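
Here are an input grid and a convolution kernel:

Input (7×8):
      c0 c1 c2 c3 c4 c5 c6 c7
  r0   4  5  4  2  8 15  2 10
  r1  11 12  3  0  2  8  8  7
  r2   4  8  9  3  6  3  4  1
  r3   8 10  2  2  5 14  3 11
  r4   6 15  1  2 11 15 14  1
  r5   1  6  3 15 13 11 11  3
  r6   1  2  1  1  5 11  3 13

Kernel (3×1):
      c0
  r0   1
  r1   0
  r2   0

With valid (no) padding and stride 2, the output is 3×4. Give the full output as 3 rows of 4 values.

4 4 8 2
4 9 6 4
6 1 11 14

Output[0,0]: The receptive field on the input at this output position is [4 / 11 / 4]. Elementwise product with the kernel and sum: 4·1.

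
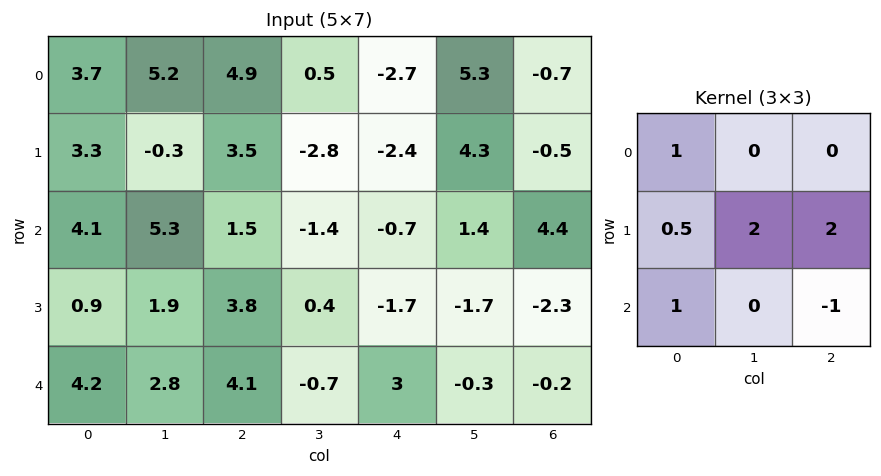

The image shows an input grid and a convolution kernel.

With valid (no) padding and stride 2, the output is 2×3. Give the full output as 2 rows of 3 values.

14.35 -1.55 -1.4
16.05 1.9 -6.35

Output[0,0]: The receptive field on the input at this output position is [3.7 5.2 4.9 / 3.3 -0.3 3.5 / 4.1 5.3 1.5]. Elementwise product with the kernel and sum: 3.7·1 + 3.3·0.5 + -0.3·2 + 3.5·2 + 4.1·1 + 1.5·-1.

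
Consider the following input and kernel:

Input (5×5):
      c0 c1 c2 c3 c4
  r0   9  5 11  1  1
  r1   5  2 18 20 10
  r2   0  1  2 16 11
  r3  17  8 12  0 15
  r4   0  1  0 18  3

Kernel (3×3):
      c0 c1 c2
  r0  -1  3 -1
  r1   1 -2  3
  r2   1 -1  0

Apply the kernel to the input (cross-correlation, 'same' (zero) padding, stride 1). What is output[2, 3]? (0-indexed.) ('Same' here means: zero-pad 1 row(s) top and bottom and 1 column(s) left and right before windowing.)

47

The receptive field on the zero-padded input at this output position is [18 20 10 / 2 16 11 / 12 0 15]. Elementwise product with the kernel and sum: 18·-1 + 20·3 + 10·-1 + 2·1 + 16·-2 + 11·3 + 12·1 + 0·-1.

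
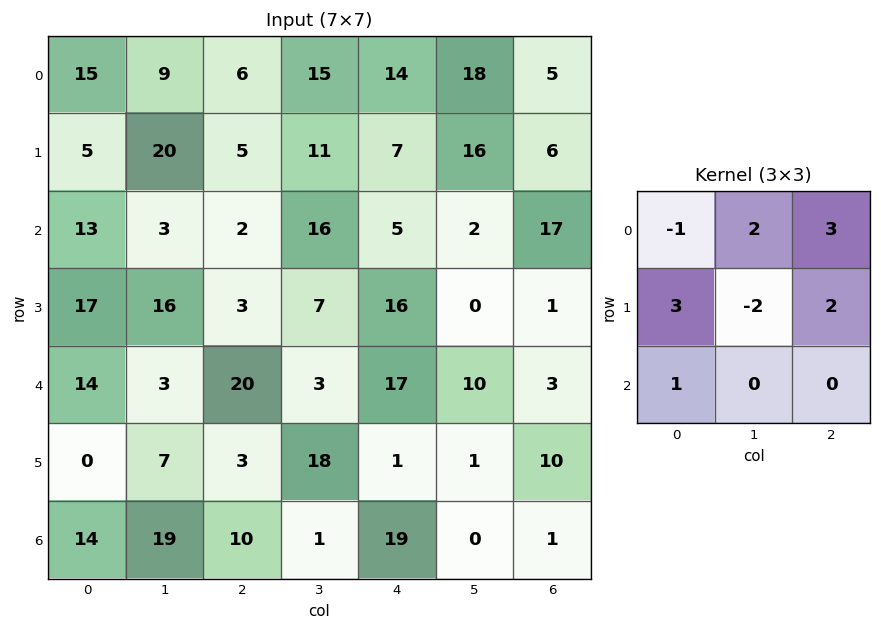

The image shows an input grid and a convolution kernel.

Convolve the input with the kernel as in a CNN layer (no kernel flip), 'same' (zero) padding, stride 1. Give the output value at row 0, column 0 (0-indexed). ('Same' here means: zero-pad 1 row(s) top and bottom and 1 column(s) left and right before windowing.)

-12

The receptive field on the zero-padded input at this output position is [0 0 0 / 0 15 9 / 0 5 20]. Elementwise product with the kernel and sum: 0·-1 + 0·2 + 0·3 + 0·3 + 15·-2 + 9·2 + 0·1.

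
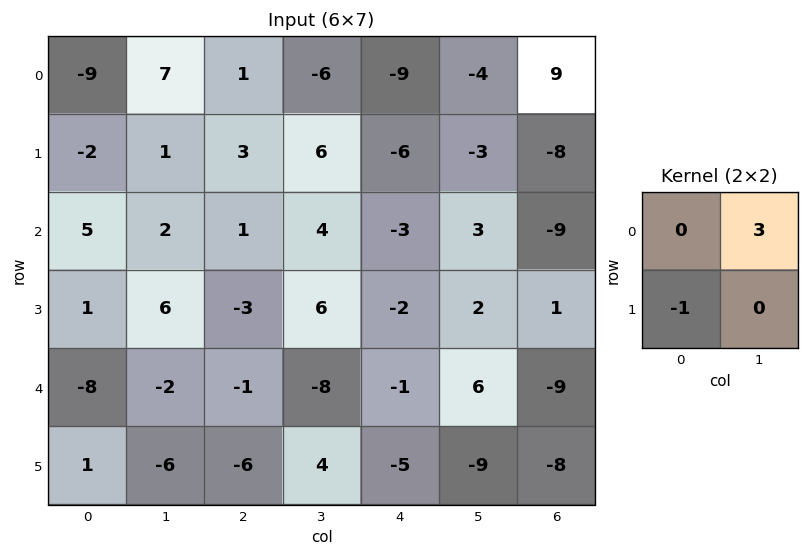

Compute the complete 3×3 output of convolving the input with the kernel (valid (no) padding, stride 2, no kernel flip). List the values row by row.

Output[0,0]: The receptive field on the input at this output position is [-9 7 / -2 1]. Elementwise product with the kernel and sum: 7·3 + -2·-1.

23 -21 -6
5 15 11
-7 -18 23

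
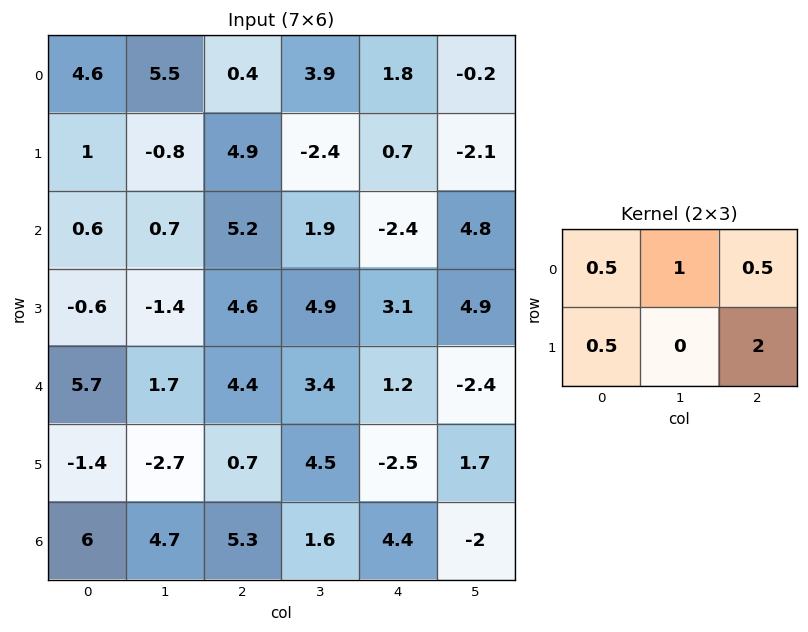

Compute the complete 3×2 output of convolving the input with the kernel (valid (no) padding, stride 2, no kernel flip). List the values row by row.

18.3 8.85
12.5 11.8
7.45 1.55

Output[0,0]: The receptive field on the input at this output position is [4.6 5.5 0.4 / 1 -0.8 4.9]. Elementwise product with the kernel and sum: 4.6·0.5 + 5.5·1 + 0.4·0.5 + 1·0.5 + 4.9·2.
Output[0,1]: The receptive field on the input at this output position is [0.4 3.9 1.8 / 4.9 -2.4 0.7]. Elementwise product with the kernel and sum: 0.4·0.5 + 3.9·1 + 1.8·0.5 + 4.9·0.5 + 0.7·2.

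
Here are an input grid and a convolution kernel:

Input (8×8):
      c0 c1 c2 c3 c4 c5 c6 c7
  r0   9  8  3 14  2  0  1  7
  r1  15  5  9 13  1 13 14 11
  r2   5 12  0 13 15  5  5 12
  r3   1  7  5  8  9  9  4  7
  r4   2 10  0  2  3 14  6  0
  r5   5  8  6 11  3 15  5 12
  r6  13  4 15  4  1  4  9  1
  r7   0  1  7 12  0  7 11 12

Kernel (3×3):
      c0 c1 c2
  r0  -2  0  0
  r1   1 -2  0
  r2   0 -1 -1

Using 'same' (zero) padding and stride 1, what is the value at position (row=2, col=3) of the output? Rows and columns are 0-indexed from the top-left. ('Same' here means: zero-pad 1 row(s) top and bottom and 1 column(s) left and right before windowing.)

-61

The receptive field on the zero-padded input at this output position is [9 13 1 / 0 13 15 / 5 8 9]. Elementwise product with the kernel and sum: 9·-2 + 0·1 + 13·-2 + 8·-1 + 9·-1.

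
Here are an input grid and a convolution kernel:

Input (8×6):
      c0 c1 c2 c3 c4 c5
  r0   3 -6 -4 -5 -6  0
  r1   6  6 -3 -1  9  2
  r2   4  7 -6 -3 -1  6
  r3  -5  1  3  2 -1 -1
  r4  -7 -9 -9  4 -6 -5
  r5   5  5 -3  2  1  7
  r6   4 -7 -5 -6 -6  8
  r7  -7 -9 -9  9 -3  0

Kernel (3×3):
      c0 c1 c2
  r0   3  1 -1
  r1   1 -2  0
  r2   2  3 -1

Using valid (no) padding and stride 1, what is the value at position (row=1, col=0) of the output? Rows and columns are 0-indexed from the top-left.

7

The receptive field on the input at this output position is [6 6 -3 / 4 7 -6 / -5 1 3]. Elementwise product with the kernel and sum: 6·3 + 6·1 + -3·-1 + 4·1 + 7·-2 + -5·2 + 1·3 + 3·-1.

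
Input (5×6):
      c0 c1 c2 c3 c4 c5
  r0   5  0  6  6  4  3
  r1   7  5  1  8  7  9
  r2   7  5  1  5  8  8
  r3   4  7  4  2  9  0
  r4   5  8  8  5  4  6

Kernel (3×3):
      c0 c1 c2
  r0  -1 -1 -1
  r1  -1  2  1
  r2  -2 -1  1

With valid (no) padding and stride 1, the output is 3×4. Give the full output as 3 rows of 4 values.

Output[0,0]: The receptive field on the input at this output position is [5 0 6 / 7 5 1 / 7 5 1]. Elementwise product with the kernel and sum: 5·-1 + 0·-1 + 6·-1 + 7·-1 + 5·2 + 1·1 + 7·-2 + 5·-1 + 1·1.

-25 -13 7 -8
-20 -28 0 -18
-9 -27 -22 -13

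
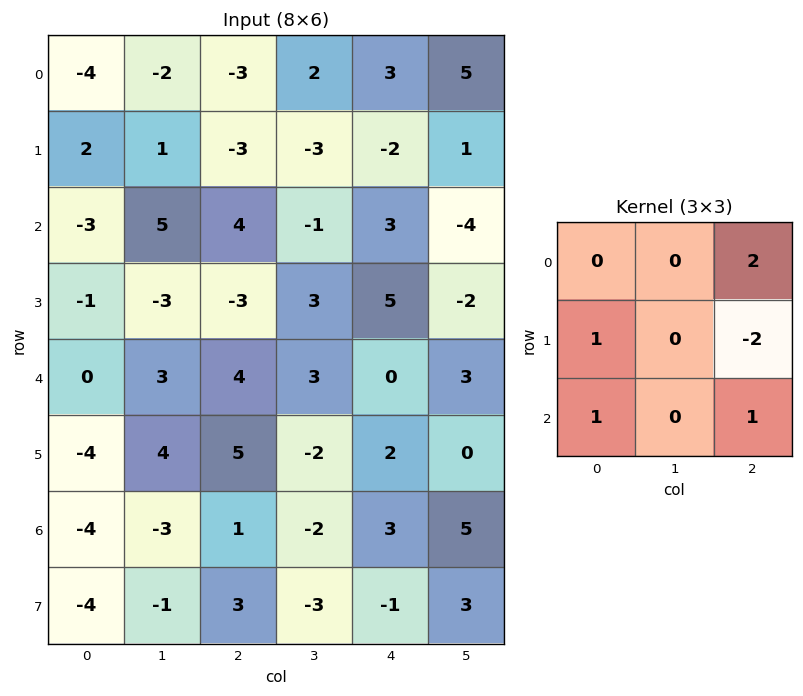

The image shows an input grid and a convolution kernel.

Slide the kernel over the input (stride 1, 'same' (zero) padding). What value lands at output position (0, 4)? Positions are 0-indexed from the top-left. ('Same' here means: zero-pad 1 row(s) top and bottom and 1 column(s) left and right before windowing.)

-10

The receptive field on the zero-padded input at this output position is [0 0 0 / 2 3 5 / -3 -2 1]. Elementwise product with the kernel and sum: 0·2 + 2·1 + 5·-2 + -3·1 + 1·1.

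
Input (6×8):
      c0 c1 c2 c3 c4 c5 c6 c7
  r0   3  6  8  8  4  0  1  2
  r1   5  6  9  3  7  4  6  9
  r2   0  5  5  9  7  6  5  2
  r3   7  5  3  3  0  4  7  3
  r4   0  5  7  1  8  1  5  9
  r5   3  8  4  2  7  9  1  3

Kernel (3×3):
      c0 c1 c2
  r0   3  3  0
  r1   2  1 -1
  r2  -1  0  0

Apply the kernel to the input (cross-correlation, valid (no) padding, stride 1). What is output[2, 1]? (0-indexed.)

35

The receptive field on the input at this output position is [5 5 9 / 5 3 3 / 5 7 1]. Elementwise product with the kernel and sum: 5·3 + 5·3 + 5·2 + 3·1 + 3·-1 + 5·-1.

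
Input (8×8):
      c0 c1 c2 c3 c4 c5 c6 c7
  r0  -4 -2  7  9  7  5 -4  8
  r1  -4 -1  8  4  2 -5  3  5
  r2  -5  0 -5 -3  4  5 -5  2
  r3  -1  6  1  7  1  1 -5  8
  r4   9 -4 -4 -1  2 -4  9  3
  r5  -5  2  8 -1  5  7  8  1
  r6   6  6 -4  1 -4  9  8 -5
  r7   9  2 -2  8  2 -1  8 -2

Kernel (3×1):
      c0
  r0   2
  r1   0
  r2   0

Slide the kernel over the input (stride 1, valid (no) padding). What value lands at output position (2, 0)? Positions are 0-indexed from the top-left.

The receptive field on the input at this output position is [-5 / -1 / 9]. Elementwise product with the kernel and sum: -5·2.

-10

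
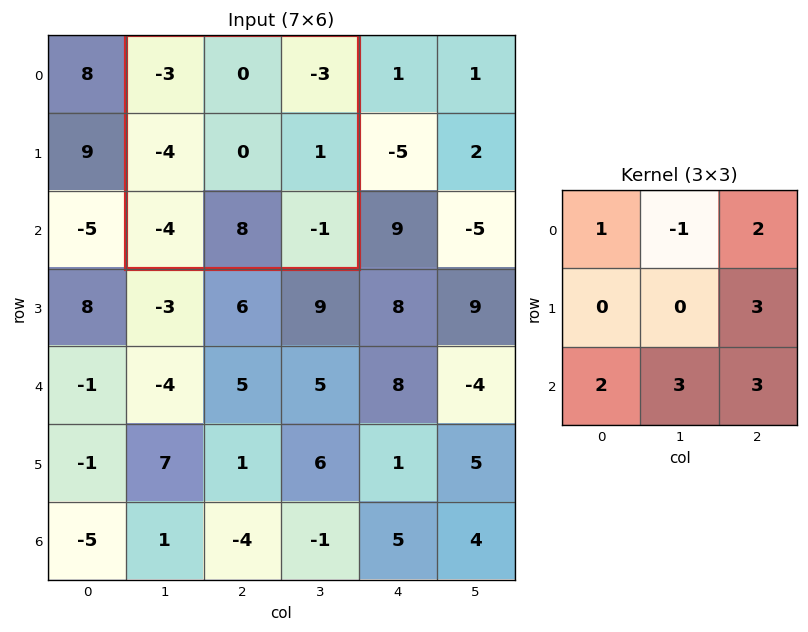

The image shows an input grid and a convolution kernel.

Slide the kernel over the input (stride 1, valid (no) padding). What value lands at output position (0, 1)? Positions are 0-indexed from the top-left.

7

The receptive field on the input at this output position is [-3 0 -3 / -4 0 1 / -4 8 -1]. Elementwise product with the kernel and sum: -3·1 + 0·-1 + -3·2 + 1·3 + -4·2 + 8·3 + -1·3.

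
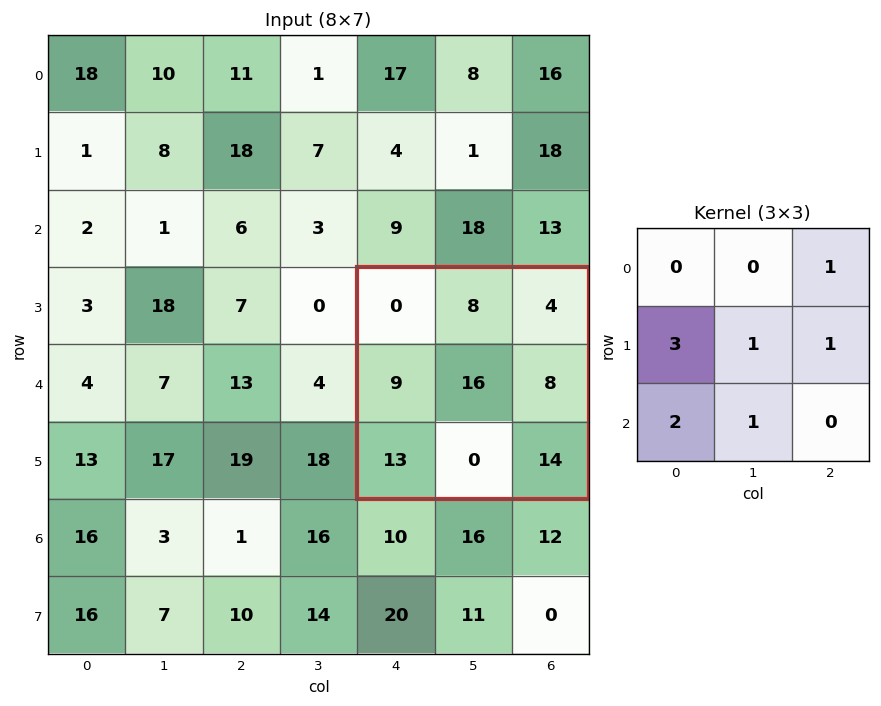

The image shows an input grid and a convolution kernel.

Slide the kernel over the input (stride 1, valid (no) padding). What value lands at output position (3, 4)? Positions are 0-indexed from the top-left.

The receptive field on the input at this output position is [0 8 4 / 9 16 8 / 13 0 14]. Elementwise product with the kernel and sum: 4·1 + 9·3 + 16·1 + 8·1 + 13·2 + 0·1.

81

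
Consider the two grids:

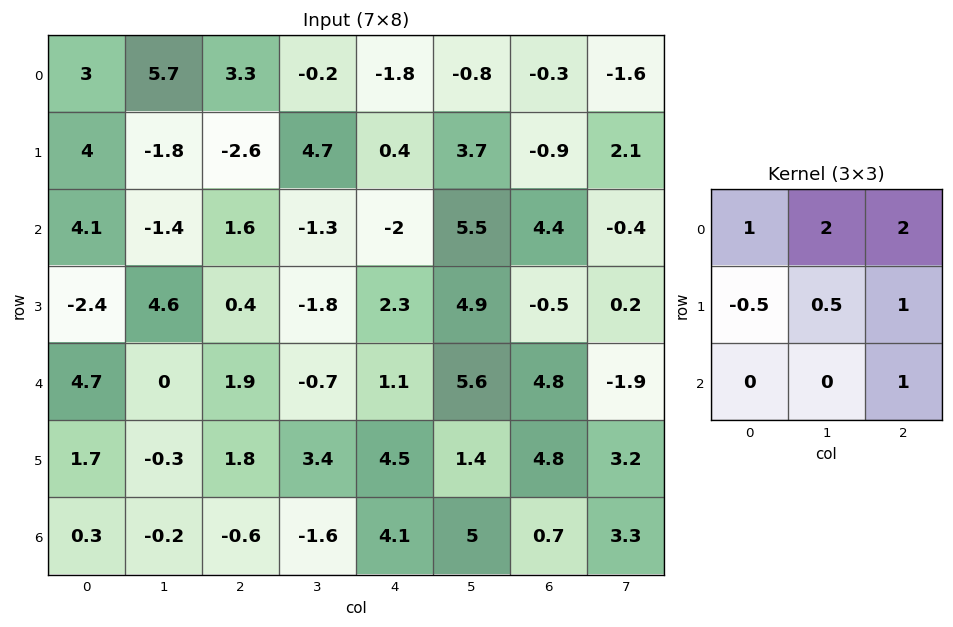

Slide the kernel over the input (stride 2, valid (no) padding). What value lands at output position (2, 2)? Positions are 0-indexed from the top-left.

The receptive field on the input at this output position is [1.1 5.6 4.8 / 4.5 1.4 4.8 / 4.1 5 0.7]. Elementwise product with the kernel and sum: 1.1·1 + 5.6·2 + 4.8·2 + 4.5·-0.5 + 1.4·0.5 + 4.8·1 + 0.7·1.

25.85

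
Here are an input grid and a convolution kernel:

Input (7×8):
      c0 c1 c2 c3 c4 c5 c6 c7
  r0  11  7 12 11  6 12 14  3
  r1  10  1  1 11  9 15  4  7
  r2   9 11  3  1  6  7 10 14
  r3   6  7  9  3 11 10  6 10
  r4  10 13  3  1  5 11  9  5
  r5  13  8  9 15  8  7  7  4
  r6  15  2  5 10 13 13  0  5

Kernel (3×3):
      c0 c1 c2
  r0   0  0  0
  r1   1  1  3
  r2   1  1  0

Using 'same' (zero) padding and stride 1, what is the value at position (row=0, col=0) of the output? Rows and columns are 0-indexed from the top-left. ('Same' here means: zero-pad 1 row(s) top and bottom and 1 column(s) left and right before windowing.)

42

The receptive field on the zero-padded input at this output position is [0 0 0 / 0 11 7 / 0 10 1]. Elementwise product with the kernel and sum: 0·1 + 11·1 + 7·3 + 0·1 + 10·1.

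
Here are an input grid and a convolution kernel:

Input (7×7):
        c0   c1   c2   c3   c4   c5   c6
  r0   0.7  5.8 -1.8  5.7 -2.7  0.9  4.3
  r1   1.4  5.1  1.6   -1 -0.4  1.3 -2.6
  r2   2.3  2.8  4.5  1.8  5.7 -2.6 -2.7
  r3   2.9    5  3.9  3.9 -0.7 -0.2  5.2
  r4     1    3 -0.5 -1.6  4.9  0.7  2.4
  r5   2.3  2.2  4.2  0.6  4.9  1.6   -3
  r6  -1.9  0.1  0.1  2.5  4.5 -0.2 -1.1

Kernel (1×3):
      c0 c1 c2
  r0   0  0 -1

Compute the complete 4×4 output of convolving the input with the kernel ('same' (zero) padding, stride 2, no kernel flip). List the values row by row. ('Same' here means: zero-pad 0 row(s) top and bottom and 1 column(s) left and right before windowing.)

Output[0,0]: The receptive field on the zero-padded input at this output position is [0 0.7 5.8]. Elementwise product with the kernel and sum: 5.8·-1.

-5.8 -5.7 -0.9 0
-2.8 -1.8 2.6 0
-3 1.6 -0.7 0
-0.1 -2.5 0.2 0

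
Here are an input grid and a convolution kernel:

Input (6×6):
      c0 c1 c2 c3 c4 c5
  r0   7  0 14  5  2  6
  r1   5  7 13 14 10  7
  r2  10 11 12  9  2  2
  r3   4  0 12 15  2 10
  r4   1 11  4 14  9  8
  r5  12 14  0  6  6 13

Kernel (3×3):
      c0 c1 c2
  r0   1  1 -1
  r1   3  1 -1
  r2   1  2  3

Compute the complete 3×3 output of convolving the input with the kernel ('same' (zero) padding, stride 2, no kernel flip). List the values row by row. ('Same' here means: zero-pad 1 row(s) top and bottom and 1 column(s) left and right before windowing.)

Output[0,0]: The receptive field on the zero-padded input at this output position is [0 0 0 / 0 7 0 / 0 5 7]. Elementwise product with the kernel and sum: 0·1 + 0·1 + 0·-1 + 0·3 + 7·1 + 0·-1 + 0·1 + 5·2 + 7·3.
Output[0,1]: The receptive field on the zero-padded input at this output position is [0 0 0 / 0 14 5 / 7 13 14]. Elementwise product with the kernel and sum: 0·1 + 0·1 + 0·-1 + 0·3 + 14·1 + 5·-1 + 7·1 + 13·2 + 14·3.

38 84 66
5 111 93
60 52 107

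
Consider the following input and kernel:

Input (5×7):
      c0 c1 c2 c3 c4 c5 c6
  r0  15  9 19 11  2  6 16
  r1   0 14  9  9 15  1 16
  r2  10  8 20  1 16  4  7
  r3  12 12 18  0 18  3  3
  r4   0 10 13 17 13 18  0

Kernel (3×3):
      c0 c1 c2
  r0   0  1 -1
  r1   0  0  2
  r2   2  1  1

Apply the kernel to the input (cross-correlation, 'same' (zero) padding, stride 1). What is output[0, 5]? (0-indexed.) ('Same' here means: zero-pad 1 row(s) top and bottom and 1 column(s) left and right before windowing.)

The receptive field on the zero-padded input at this output position is [0 0 0 / 2 6 16 / 15 1 16]. Elementwise product with the kernel and sum: 0·1 + 0·-1 + 16·2 + 15·2 + 1·1 + 16·1.

79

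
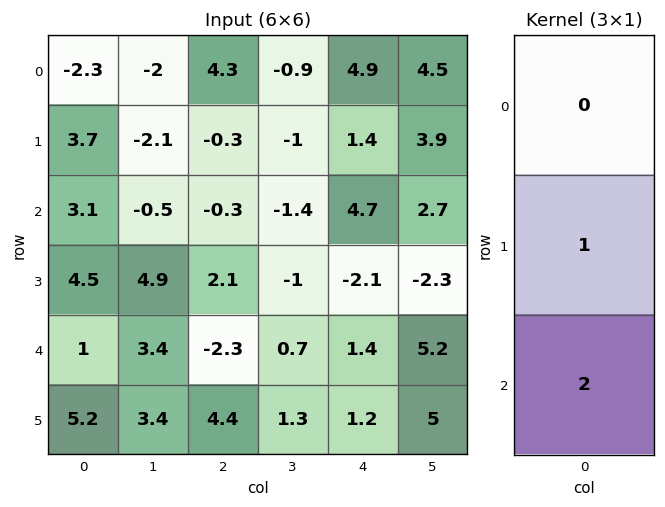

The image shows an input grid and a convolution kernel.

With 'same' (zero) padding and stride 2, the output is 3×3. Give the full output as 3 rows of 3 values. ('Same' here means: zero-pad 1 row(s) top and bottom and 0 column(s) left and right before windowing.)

Output[0,0]: The receptive field on the zero-padded input at this output position is [0 / -2.3 / 3.7]. Elementwise product with the kernel and sum: -2.3·1 + 3.7·2.

5.1 3.7 7.7
12.1 3.9 0.5
11.4 6.5 3.8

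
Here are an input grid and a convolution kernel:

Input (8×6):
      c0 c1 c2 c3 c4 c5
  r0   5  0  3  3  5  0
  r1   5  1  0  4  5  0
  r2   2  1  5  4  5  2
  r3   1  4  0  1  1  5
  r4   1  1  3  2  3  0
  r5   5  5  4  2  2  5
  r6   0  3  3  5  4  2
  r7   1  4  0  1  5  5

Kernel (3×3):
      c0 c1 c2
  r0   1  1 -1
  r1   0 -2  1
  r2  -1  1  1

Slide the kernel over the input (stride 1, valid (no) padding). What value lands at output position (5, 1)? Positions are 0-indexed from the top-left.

3

The receptive field on the input at this output position is [5 4 2 / 3 3 5 / 4 0 1]. Elementwise product with the kernel and sum: 5·1 + 4·1 + 2·-1 + 3·-2 + 5·1 + 4·-1 + 0·1 + 1·1.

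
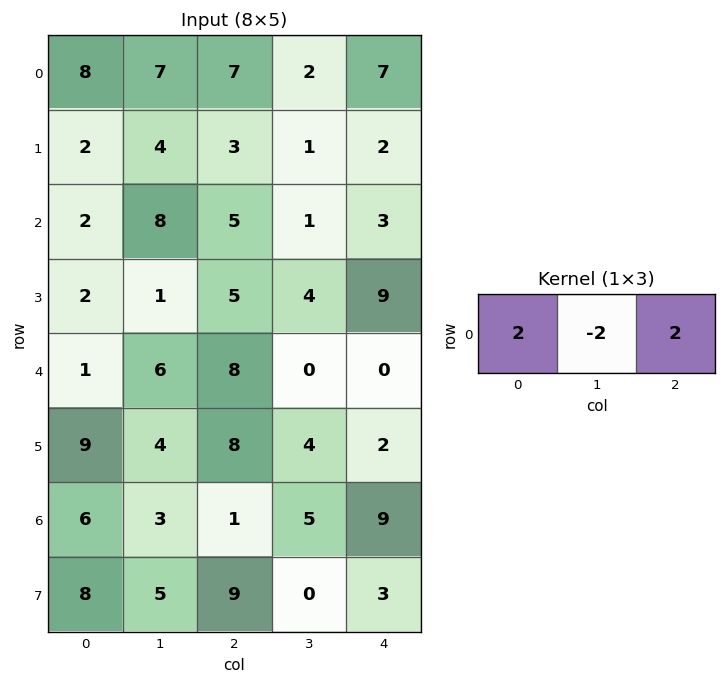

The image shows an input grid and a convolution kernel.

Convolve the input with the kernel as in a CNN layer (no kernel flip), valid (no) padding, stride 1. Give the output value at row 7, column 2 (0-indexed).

The receptive field on the input at this output position is [9 0 3]. Elementwise product with the kernel and sum: 9·2 + 0·-2 + 3·2.

24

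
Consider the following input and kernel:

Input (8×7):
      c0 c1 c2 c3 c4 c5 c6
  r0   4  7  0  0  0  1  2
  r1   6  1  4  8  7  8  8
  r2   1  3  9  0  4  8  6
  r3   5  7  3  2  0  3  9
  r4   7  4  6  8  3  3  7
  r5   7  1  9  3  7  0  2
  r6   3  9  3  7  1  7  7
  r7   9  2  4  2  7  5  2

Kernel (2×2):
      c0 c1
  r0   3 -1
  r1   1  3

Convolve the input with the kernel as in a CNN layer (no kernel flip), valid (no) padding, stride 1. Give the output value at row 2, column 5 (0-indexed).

48

The receptive field on the input at this output position is [8 6 / 3 9]. Elementwise product with the kernel and sum: 8·3 + 6·-1 + 3·1 + 9·3.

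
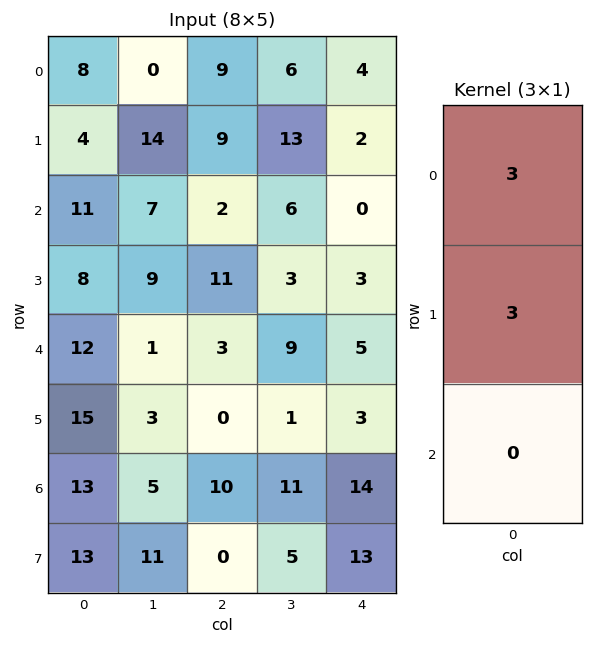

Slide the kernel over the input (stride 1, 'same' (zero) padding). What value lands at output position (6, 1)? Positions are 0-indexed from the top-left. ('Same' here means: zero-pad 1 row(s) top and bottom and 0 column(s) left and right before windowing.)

The receptive field on the zero-padded input at this output position is [3 / 5 / 11]. Elementwise product with the kernel and sum: 3·3 + 5·3.

24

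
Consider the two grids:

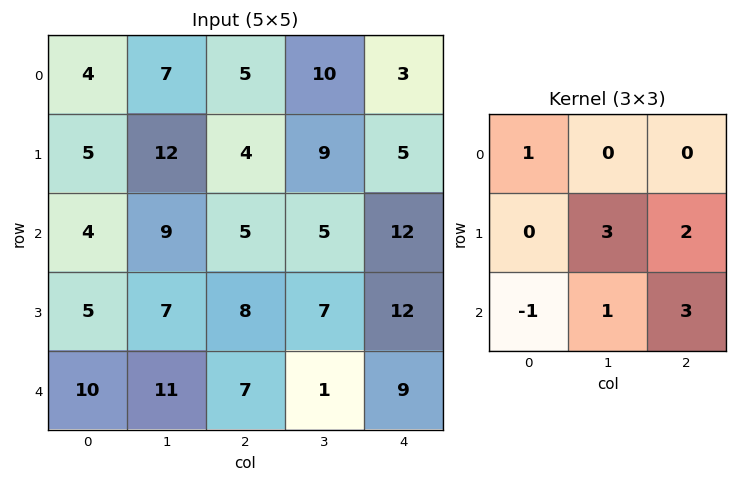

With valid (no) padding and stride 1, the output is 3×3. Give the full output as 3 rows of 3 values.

Output[0,0]: The receptive field on the input at this output position is [4 7 5 / 5 12 4 / 4 9 5]. Elementwise product with the kernel and sum: 4·1 + 12·3 + 4·2 + 4·-1 + 9·1 + 5·3.

68 48 78
68 59 78
63 46 71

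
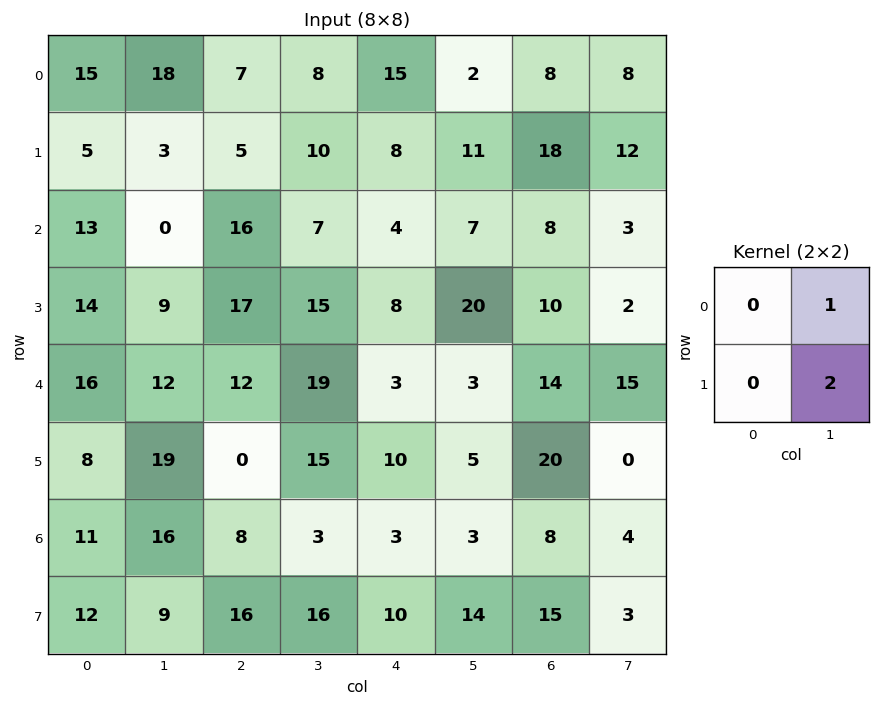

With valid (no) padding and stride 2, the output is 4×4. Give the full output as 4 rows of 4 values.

24 28 24 32
18 37 47 7
50 49 13 15
34 35 31 10

Output[0,0]: The receptive field on the input at this output position is [15 18 / 5 3]. Elementwise product with the kernel and sum: 18·1 + 3·2.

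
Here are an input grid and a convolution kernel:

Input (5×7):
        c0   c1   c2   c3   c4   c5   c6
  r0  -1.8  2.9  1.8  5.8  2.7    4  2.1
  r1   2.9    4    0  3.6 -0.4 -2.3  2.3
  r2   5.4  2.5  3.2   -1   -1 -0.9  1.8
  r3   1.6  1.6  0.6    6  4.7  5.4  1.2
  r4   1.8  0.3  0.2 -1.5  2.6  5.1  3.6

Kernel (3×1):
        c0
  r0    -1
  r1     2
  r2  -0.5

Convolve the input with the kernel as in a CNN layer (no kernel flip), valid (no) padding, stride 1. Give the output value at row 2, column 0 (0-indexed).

-3.1

The receptive field on the input at this output position is [5.4 / 1.6 / 1.8]. Elementwise product with the kernel and sum: 5.4·-1 + 1.6·2 + 1.8·-0.5.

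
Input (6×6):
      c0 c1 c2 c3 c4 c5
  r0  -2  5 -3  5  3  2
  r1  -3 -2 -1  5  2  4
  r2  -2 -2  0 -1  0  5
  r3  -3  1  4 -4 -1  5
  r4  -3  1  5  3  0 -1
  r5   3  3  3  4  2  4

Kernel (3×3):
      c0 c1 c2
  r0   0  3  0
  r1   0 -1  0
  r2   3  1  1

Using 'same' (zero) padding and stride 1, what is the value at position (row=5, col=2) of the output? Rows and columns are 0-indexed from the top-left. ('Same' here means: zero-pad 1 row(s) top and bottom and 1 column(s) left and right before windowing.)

12

The receptive field on the zero-padded input at this output position is [1 5 3 / 3 3 4 / 0 0 0]. Elementwise product with the kernel and sum: 5·3 + 3·-1 + 0·3 + 0·1 + 0·1.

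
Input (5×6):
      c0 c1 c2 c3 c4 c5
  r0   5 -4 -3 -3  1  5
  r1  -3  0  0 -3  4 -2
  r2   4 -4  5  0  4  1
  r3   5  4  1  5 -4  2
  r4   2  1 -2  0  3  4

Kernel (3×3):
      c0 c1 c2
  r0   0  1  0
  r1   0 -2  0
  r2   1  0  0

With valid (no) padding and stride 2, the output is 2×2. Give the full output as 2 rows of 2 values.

0 8
-10 -12

Output[0,0]: The receptive field on the input at this output position is [5 -4 -3 / -3 0 0 / 4 -4 5]. Elementwise product with the kernel and sum: -4·1 + 0·-2 + 4·1.
Output[0,1]: The receptive field on the input at this output position is [-3 -3 1 / 0 -3 4 / 5 0 4]. Elementwise product with the kernel and sum: -3·1 + -3·-2 + 5·1.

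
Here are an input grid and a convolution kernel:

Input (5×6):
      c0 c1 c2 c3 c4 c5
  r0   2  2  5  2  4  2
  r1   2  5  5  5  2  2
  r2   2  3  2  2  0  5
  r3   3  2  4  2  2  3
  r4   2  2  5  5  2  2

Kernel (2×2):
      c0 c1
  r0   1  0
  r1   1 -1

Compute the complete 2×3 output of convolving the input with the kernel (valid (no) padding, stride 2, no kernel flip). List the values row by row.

-1 5 4
3 4 -1

Output[0,0]: The receptive field on the input at this output position is [2 2 / 2 5]. Elementwise product with the kernel and sum: 2·1 + 2·1 + 5·-1.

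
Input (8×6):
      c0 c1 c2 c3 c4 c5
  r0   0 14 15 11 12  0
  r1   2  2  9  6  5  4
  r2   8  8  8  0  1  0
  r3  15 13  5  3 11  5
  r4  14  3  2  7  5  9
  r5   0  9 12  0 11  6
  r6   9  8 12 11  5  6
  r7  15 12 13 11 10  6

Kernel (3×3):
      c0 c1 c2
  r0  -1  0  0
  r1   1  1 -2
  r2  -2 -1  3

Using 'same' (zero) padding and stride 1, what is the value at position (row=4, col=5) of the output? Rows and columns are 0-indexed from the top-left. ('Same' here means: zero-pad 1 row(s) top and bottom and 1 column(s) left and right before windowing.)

The receptive field on the zero-padded input at this output position is [11 5 0 / 5 9 0 / 11 6 0]. Elementwise product with the kernel and sum: 11·-1 + 5·1 + 9·1 + 0·-2 + 11·-2 + 6·-1 + 0·3.

-25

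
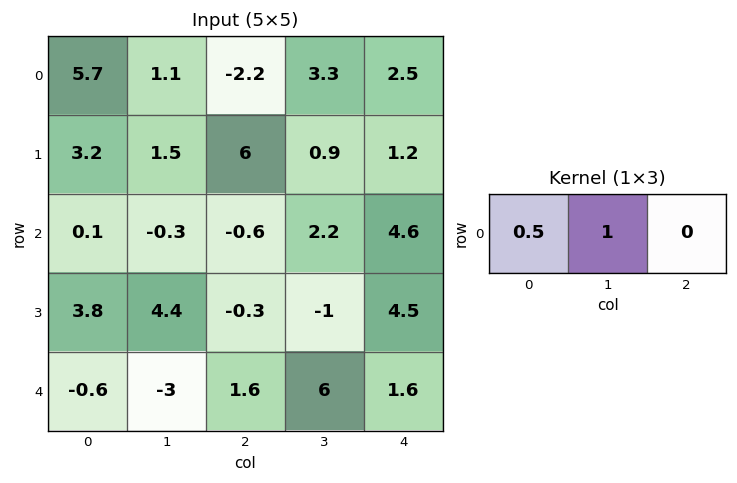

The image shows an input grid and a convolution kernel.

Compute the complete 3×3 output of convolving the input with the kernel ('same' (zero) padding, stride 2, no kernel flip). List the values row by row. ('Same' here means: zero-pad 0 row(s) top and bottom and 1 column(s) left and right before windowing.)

Output[0,0]: The receptive field on the zero-padded input at this output position is [0 5.7 1.1]. Elementwise product with the kernel and sum: 0·0.5 + 5.7·1.

5.7 -1.65 4.15
0.1 -0.75 5.7
-0.6 0.1 4.6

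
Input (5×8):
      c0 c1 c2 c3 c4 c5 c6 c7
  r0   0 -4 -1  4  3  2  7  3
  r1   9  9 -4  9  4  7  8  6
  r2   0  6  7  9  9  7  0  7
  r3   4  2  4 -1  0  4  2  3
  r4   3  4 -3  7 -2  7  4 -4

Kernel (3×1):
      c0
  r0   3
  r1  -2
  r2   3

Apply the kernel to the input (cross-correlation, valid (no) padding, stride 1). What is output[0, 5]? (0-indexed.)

The receptive field on the input at this output position is [2 / 7 / 7]. Elementwise product with the kernel and sum: 2·3 + 7·-2 + 7·3.

13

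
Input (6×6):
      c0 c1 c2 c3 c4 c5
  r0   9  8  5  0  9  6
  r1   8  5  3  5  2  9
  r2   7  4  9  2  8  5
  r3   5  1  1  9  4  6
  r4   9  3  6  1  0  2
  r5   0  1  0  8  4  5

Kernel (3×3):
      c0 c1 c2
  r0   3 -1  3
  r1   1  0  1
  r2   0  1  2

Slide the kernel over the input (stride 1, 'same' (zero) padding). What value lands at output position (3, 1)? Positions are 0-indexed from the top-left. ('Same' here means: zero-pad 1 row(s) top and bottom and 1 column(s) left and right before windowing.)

The receptive field on the zero-padded input at this output position is [7 4 9 / 5 1 1 / 9 3 6]. Elementwise product with the kernel and sum: 7·3 + 4·-1 + 9·3 + 5·1 + 1·1 + 3·1 + 6·2.

65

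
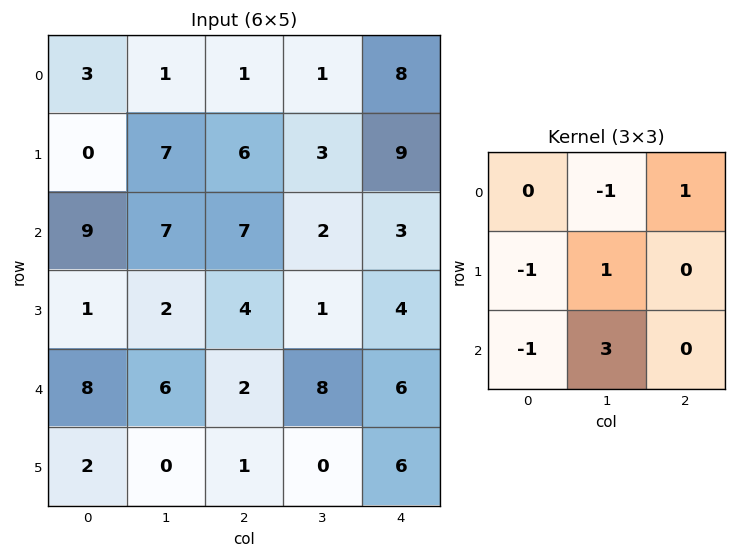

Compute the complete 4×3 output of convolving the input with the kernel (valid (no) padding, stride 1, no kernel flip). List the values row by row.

Output[0,0]: The receptive field on the input at this output position is [3 1 1 / 0 7 6 / 9 7 7]. Elementwise product with the kernel and sum: 1·-1 + 1·1 + 0·-1 + 7·1 + 9·-1 + 7·3.
Output[0,1]: The receptive field on the input at this output position is [1 1 1 / 7 6 3 / 7 7 2]. Elementwise product with the kernel and sum: 1·-1 + 1·1 + 7·-1 + 6·1 + 7·-1 + 7·3.

19 13 3
2 7 0
11 -3 20
-2 -4 8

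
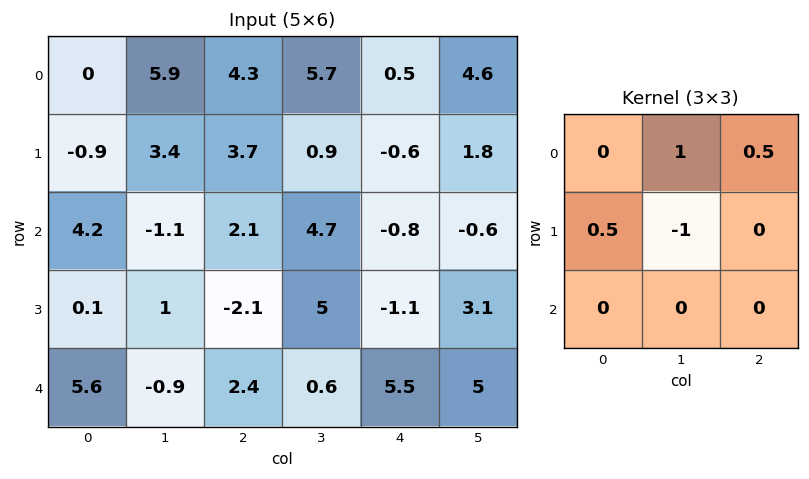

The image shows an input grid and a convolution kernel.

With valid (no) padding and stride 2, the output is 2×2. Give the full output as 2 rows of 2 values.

Output[0,0]: The receptive field on the input at this output position is [0 5.9 4.3 / -0.9 3.4 3.7 / 4.2 -1.1 2.1]. Elementwise product with the kernel and sum: 5.9·1 + 4.3·0.5 + -0.9·0.5 + 3.4·-1.

4.2 6.9
-1 -1.75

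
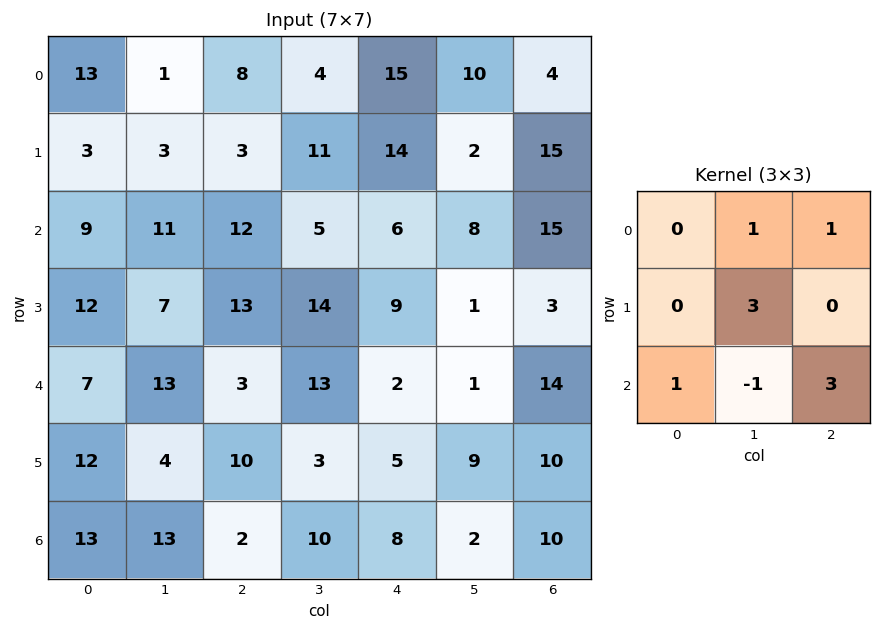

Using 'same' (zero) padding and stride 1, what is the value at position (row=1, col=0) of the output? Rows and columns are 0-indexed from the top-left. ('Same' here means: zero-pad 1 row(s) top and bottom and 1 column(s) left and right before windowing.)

47

The receptive field on the zero-padded input at this output position is [0 13 1 / 0 3 3 / 0 9 11]. Elementwise product with the kernel and sum: 13·1 + 1·1 + 3·3 + 0·1 + 9·-1 + 11·3.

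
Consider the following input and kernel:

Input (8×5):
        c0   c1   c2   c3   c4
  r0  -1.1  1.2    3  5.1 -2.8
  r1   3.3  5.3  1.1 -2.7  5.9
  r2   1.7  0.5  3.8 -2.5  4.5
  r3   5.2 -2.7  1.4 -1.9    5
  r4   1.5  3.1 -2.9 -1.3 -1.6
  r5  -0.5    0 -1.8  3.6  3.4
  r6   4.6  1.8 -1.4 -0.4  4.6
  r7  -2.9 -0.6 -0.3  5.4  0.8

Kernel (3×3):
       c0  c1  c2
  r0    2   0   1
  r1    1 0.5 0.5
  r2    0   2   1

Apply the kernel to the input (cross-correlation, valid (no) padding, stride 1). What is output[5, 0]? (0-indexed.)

0.5

The receptive field on the input at this output position is [-0.5 0 -1.8 / 4.6 1.8 -1.4 / -2.9 -0.6 -0.3]. Elementwise product with the kernel and sum: -0.5·2 + -1.8·1 + 4.6·1 + 1.8·0.5 + -1.4·0.5 + -0.6·2 + -0.3·1.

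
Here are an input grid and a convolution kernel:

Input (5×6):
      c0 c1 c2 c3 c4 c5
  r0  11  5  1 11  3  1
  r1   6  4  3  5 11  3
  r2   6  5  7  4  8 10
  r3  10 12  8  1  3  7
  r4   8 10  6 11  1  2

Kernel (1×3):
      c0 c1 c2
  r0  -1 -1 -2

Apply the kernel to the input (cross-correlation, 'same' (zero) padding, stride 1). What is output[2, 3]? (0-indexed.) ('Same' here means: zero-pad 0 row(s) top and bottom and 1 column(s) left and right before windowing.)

The receptive field on the zero-padded input at this output position is [7 4 8]. Elementwise product with the kernel and sum: 7·-1 + 4·-1 + 8·-2.

-27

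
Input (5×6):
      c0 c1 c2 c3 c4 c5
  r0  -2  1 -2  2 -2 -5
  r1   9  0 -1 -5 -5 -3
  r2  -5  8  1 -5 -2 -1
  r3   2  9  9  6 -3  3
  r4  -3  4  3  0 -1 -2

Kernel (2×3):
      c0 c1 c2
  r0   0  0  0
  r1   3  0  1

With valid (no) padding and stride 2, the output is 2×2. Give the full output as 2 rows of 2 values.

Output[0,0]: The receptive field on the input at this output position is [-2 1 -2 / 9 0 -1]. Elementwise product with the kernel and sum: 9·3 + -1·1.
Output[0,1]: The receptive field on the input at this output position is [-2 2 -2 / -1 -5 -5]. Elementwise product with the kernel and sum: -1·3 + -5·1.

26 -8
15 24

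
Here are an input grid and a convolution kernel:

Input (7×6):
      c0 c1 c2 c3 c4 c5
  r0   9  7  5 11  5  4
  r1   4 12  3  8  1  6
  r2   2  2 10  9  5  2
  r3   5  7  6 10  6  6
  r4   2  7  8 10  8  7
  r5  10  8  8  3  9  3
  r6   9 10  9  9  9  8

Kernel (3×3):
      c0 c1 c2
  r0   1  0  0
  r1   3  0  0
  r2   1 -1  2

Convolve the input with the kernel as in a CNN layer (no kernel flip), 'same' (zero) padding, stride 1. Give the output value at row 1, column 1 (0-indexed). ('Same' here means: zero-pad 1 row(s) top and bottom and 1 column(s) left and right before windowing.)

The receptive field on the zero-padded input at this output position is [9 7 5 / 4 12 3 / 2 2 10]. Elementwise product with the kernel and sum: 9·1 + 4·3 + 2·1 + 2·-1 + 10·2.

41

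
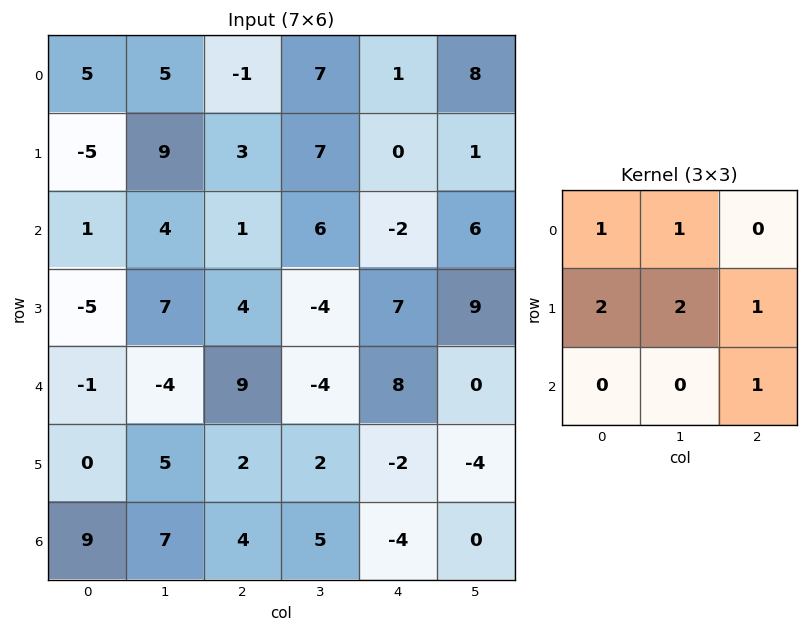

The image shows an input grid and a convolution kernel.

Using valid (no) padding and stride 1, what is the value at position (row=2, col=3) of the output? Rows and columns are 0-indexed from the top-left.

The receptive field on the input at this output position is [6 -2 6 / -4 7 9 / -4 8 0]. Elementwise product with the kernel and sum: 6·1 + -2·1 + -4·2 + 7·2 + 9·1 + 0·1.

19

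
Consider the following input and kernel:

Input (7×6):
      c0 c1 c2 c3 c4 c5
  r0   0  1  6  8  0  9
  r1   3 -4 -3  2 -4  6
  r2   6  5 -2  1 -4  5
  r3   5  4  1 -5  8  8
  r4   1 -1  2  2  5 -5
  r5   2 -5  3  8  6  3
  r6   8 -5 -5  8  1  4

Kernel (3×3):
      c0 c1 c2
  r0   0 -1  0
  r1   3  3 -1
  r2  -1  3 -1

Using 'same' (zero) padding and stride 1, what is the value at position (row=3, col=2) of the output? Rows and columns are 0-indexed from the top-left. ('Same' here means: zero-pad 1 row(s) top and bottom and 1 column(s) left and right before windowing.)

27

The receptive field on the zero-padded input at this output position is [5 -2 1 / 4 1 -5 / -1 2 2]. Elementwise product with the kernel and sum: -2·-1 + 4·3 + 1·3 + -5·-1 + -1·-1 + 2·3 + 2·-1.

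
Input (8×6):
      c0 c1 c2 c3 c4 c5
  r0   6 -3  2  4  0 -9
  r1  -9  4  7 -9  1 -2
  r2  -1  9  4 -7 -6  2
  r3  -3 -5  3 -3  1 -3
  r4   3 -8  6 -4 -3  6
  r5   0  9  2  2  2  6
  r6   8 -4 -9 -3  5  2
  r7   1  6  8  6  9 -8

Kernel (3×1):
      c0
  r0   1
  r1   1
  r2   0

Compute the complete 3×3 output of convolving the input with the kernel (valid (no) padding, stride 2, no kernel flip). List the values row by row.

Output[0,0]: The receptive field on the input at this output position is [6 / -9 / -1]. Elementwise product with the kernel and sum: 6·1 + -9·1.

-3 9 1
-4 7 -5
3 8 -1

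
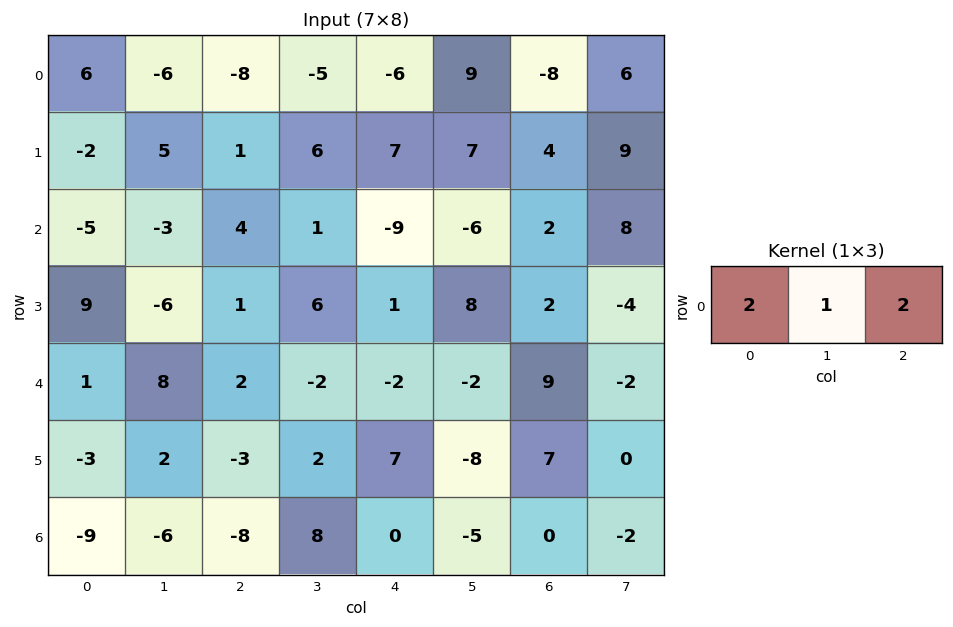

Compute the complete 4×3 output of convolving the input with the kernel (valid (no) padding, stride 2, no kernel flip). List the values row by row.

-10 -33 -19
-5 -9 -20
14 -2 12
-40 -8 -5

Output[0,0]: The receptive field on the input at this output position is [6 -6 -8]. Elementwise product with the kernel and sum: 6·2 + -6·1 + -8·2.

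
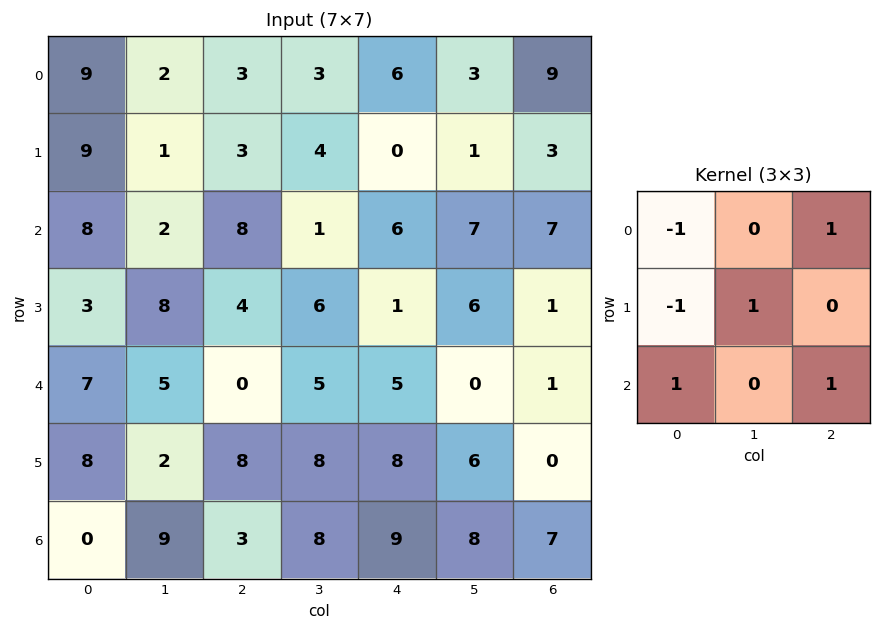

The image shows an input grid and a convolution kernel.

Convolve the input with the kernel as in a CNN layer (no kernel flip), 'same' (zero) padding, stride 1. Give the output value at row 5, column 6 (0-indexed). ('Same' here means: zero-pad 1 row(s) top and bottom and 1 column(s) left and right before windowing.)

The receptive field on the zero-padded input at this output position is [0 1 0 / 6 0 0 / 8 7 0]. Elementwise product with the kernel and sum: 0·-1 + 0·1 + 6·-1 + 0·1 + 8·1 + 0·1.

2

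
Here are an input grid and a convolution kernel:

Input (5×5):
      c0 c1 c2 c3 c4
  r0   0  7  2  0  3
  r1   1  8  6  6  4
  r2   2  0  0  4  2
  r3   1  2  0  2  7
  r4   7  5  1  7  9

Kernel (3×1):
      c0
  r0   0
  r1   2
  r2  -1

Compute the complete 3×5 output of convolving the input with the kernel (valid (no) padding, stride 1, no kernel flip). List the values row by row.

Output[0,0]: The receptive field on the input at this output position is [0 / 1 / 2]. Elementwise product with the kernel and sum: 1·2 + 2·-1.

0 16 12 8 6
3 -2 0 6 -3
-5 -1 -1 -3 5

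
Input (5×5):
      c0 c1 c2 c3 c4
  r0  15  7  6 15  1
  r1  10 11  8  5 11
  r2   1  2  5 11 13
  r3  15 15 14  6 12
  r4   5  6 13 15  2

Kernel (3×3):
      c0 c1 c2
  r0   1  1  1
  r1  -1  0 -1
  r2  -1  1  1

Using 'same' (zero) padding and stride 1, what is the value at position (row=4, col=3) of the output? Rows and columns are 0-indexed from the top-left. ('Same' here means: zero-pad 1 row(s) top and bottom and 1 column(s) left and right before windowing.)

17

The receptive field on the zero-padded input at this output position is [14 6 12 / 13 15 2 / 0 0 0]. Elementwise product with the kernel and sum: 14·1 + 6·1 + 12·1 + 13·-1 + 2·-1 + 0·-1 + 0·1 + 0·1.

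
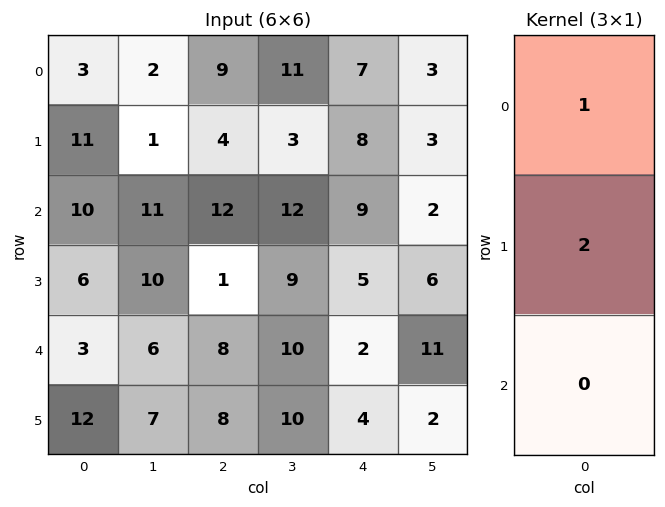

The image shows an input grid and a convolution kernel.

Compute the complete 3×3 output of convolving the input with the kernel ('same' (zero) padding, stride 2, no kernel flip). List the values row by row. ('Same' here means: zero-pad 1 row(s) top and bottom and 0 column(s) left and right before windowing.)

6 18 14
31 28 26
12 17 9

Output[0,0]: The receptive field on the zero-padded input at this output position is [0 / 3 / 11]. Elementwise product with the kernel and sum: 0·1 + 3·2.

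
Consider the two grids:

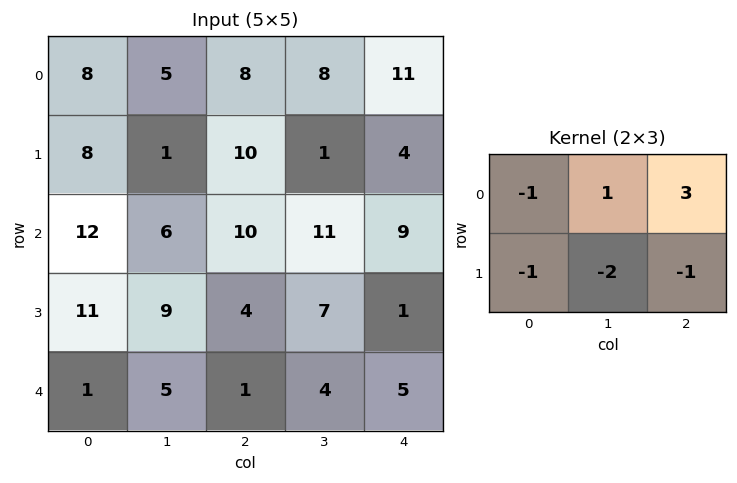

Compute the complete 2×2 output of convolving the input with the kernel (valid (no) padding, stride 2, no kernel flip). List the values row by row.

1 17
-9 9

Output[0,0]: The receptive field on the input at this output position is [8 5 8 / 8 1 10]. Elementwise product with the kernel and sum: 8·-1 + 5·1 + 8·3 + 8·-1 + 1·-2 + 10·-1.
Output[0,1]: The receptive field on the input at this output position is [8 8 11 / 10 1 4]. Elementwise product with the kernel and sum: 8·-1 + 8·1 + 11·3 + 10·-1 + 1·-2 + 4·-1.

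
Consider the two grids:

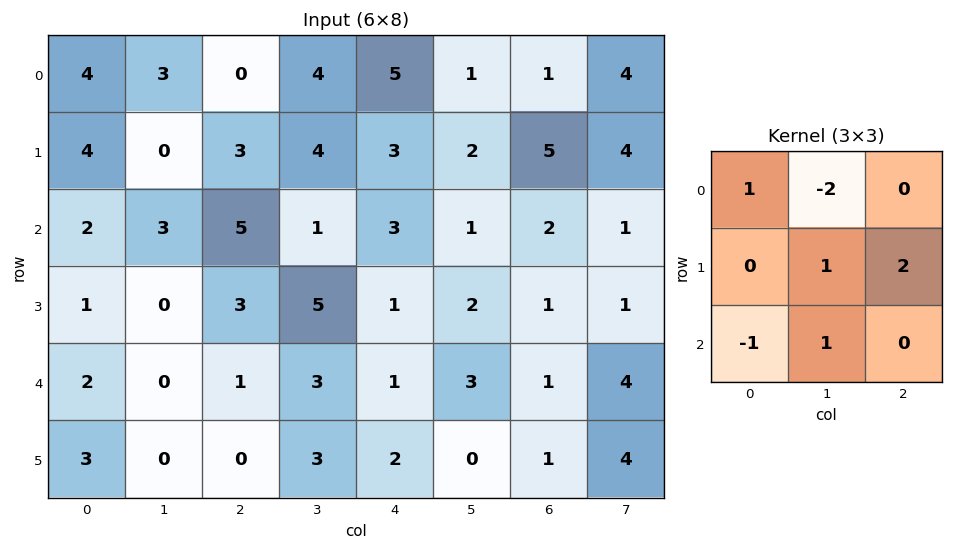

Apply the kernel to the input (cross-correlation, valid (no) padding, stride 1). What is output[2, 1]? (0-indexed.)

The receptive field on the input at this output position is [3 5 1 / 0 3 5 / 0 1 3]. Elementwise product with the kernel and sum: 3·1 + 5·-2 + 3·1 + 5·2 + 0·-1 + 1·1.

7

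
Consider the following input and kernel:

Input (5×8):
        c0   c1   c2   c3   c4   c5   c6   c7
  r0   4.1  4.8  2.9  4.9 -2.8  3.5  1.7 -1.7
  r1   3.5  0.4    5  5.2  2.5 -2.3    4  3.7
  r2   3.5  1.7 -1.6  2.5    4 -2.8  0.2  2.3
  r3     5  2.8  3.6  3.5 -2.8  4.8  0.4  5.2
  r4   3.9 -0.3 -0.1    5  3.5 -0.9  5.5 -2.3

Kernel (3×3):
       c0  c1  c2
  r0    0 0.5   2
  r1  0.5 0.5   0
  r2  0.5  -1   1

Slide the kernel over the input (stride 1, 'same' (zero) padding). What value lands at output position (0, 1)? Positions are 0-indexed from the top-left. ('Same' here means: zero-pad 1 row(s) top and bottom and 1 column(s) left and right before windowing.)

The receptive field on the zero-padded input at this output position is [0 0 0 / 4.1 4.8 2.9 / 3.5 0.4 5]. Elementwise product with the kernel and sum: 0·0.5 + 0·2 + 4.1·0.5 + 4.8·0.5 + 3.5·0.5 + 0.4·-1 + 5·1.

10.8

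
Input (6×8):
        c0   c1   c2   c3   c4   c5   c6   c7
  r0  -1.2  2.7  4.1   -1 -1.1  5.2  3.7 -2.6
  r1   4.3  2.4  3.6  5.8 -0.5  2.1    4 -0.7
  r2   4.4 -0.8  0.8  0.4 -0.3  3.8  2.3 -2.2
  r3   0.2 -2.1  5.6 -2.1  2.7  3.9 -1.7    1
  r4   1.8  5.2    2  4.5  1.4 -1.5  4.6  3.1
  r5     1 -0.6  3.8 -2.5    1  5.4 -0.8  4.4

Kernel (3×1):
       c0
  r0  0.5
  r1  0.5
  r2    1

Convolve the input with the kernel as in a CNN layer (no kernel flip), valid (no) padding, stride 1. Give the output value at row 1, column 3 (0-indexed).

1

The receptive field on the input at this output position is [5.8 / 0.4 / -2.1]. Elementwise product with the kernel and sum: 5.8·0.5 + 0.4·0.5 + -2.1·1.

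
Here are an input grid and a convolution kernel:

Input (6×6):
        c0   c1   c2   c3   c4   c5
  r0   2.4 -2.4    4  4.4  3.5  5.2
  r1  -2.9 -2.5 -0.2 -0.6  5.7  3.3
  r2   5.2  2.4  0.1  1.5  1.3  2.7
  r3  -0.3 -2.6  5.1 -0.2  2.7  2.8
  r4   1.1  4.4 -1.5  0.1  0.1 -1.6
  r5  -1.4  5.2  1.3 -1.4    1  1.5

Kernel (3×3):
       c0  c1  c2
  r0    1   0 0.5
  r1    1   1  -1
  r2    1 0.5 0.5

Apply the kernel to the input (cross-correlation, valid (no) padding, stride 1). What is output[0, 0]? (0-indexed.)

5.65

The receptive field on the input at this output position is [2.4 -2.4 4 / -2.9 -2.5 -0.2 / 5.2 2.4 0.1]. Elementwise product with the kernel and sum: 2.4·1 + 4·0.5 + -2.9·1 + -2.5·1 + -0.2·-1 + 5.2·1 + 2.4·0.5 + 0.1·0.5.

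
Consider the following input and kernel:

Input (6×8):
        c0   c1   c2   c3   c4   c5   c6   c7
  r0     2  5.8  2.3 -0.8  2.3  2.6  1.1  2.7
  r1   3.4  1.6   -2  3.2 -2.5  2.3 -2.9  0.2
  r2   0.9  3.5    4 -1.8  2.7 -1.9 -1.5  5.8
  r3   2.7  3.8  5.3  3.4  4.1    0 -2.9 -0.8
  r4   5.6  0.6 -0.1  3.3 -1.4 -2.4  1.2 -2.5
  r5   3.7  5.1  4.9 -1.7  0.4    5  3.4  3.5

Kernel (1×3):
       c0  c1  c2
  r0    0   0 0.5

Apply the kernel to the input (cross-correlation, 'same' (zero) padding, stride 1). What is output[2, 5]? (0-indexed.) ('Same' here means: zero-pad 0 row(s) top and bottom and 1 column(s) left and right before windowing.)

The receptive field on the zero-padded input at this output position is [2.7 -1.9 -1.5]. Elementwise product with the kernel and sum: -1.5·0.5.

-0.75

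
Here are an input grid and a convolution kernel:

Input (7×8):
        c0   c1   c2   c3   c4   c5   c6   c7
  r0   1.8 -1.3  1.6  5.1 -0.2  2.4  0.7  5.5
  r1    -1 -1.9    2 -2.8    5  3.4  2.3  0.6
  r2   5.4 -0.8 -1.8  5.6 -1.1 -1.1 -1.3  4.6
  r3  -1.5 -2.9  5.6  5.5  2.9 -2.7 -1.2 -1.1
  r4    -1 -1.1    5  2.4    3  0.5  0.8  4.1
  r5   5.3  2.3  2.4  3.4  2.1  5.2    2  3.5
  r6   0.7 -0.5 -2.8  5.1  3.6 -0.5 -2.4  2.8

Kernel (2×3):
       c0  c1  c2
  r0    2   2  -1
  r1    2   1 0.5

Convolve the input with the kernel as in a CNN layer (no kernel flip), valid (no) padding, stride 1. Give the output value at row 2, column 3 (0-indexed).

22.65

The receptive field on the input at this output position is [5.6 -1.1 -1.1 / 5.5 2.9 -2.7]. Elementwise product with the kernel and sum: 5.6·2 + -1.1·2 + -1.1·-1 + 5.5·2 + 2.9·1 + -2.7·0.5.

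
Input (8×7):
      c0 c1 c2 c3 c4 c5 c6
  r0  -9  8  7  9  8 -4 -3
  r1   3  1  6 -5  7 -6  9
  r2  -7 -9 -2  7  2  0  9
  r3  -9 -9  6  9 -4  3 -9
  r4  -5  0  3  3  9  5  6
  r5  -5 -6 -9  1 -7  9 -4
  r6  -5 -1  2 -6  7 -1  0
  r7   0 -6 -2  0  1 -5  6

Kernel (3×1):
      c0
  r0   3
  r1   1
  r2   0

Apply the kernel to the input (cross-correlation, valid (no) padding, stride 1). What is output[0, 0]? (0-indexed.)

The receptive field on the input at this output position is [-9 / 3 / -7]. Elementwise product with the kernel and sum: -9·3 + 3·1.

-24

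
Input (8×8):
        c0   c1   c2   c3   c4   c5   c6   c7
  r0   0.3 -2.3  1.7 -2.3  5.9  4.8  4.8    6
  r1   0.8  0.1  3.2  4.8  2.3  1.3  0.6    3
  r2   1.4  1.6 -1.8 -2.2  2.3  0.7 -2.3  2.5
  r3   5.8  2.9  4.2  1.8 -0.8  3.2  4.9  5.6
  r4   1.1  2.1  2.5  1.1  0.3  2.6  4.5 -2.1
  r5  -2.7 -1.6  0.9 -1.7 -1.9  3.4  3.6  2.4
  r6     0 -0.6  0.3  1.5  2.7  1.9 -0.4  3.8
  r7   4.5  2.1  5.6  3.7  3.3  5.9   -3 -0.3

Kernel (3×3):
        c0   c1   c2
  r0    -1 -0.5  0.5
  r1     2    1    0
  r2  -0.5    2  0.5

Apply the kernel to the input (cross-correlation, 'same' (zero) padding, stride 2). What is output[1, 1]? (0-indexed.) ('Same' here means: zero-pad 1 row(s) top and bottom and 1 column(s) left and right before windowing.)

9.95

The receptive field on the zero-padded input at this output position is [0.1 3.2 4.8 / 1.6 -1.8 -2.2 / 2.9 4.2 1.8]. Elementwise product with the kernel and sum: 0.1·-1 + 3.2·-0.5 + 4.8·0.5 + 1.6·2 + -1.8·1 + 2.9·-0.5 + 4.2·2 + 1.8·0.5.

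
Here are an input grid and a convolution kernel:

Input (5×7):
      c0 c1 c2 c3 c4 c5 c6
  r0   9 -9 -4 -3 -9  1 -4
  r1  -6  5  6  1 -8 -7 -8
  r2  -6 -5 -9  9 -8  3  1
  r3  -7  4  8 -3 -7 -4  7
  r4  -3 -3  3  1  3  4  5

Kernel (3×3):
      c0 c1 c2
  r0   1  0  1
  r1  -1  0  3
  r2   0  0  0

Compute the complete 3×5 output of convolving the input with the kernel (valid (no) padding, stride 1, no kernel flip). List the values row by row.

Output[0,0]: The receptive field on the input at this output position is [9 -9 -4 / -6 5 6 / -6 -5 -9]. Elementwise product with the kernel and sum: 9·1 + -4·1 + -6·-1 + 6·3.

29 -14 -43 -24 -29
-21 38 -17 -6 -5
16 -9 -46 3 21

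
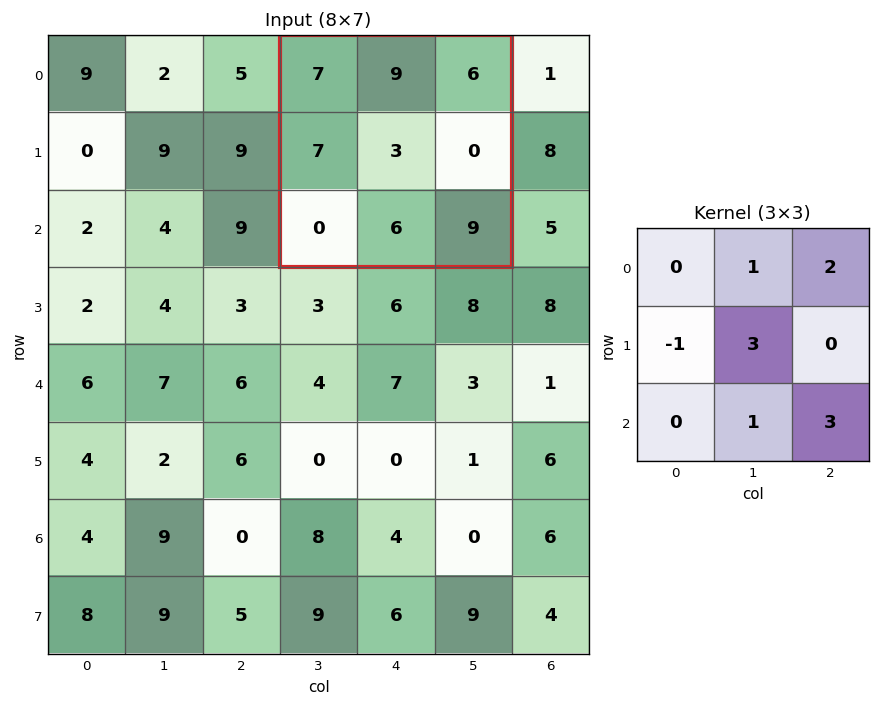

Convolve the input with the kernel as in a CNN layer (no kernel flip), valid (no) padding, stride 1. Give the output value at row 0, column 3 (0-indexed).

56

The receptive field on the input at this output position is [7 9 6 / 7 3 0 / 0 6 9]. Elementwise product with the kernel and sum: 9·1 + 6·2 + 7·-1 + 3·3 + 6·1 + 9·3.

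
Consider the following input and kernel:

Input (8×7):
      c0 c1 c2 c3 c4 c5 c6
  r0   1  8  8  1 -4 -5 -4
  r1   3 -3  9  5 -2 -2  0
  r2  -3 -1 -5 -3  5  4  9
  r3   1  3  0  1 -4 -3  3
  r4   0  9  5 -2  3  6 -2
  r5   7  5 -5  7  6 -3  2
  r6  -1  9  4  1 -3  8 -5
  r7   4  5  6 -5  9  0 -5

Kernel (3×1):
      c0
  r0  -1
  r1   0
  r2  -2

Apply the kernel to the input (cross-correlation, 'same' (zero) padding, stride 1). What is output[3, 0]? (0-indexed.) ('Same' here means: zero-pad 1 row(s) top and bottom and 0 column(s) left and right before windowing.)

The receptive field on the zero-padded input at this output position is [-3 / 1 / 0]. Elementwise product with the kernel and sum: -3·-1 + 0·-2.

3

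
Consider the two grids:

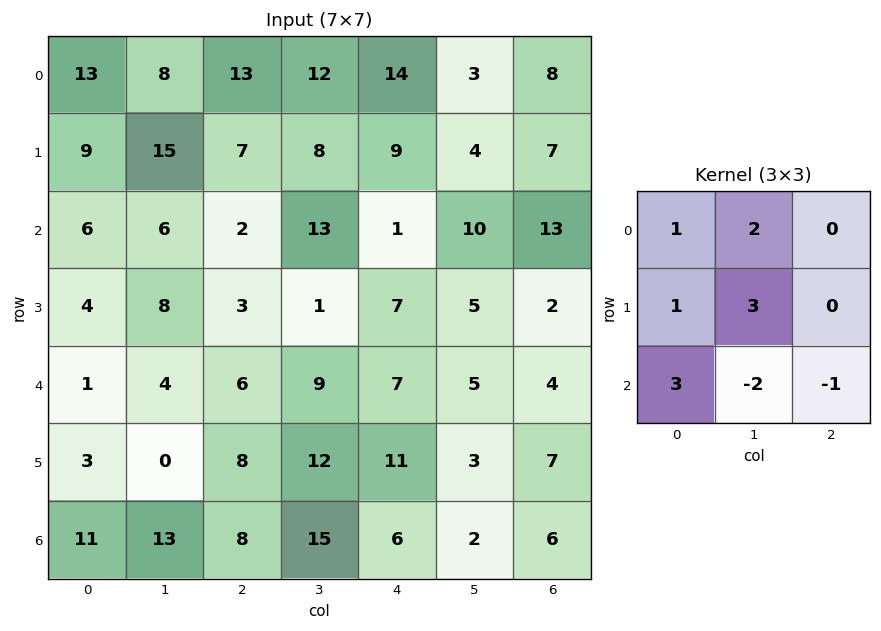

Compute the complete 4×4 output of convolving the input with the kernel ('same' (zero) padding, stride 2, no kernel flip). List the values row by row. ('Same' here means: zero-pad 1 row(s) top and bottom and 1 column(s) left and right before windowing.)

Output[0,0]: The receptive field on the zero-padded input at this output position is [0 0 0 / 0 13 8 / 0 9 15]. Elementwise product with the kernel and sum: 0·1 + 0·2 + 0·1 + 13·3 + 0·3 + 9·-2 + 15·-1.
Output[0,1]: The receptive field on the zero-padded input at this output position is [0 0 0 / 8 13 12 / 15 7 8]. Elementwise product with the kernel and sum: 0·1 + 0·2 + 8·1 + 13·3 + 15·3 + 7·-2 + 8·-1.

6 70 56 25
20 58 26 78
5 8 56 21
39 53 67 37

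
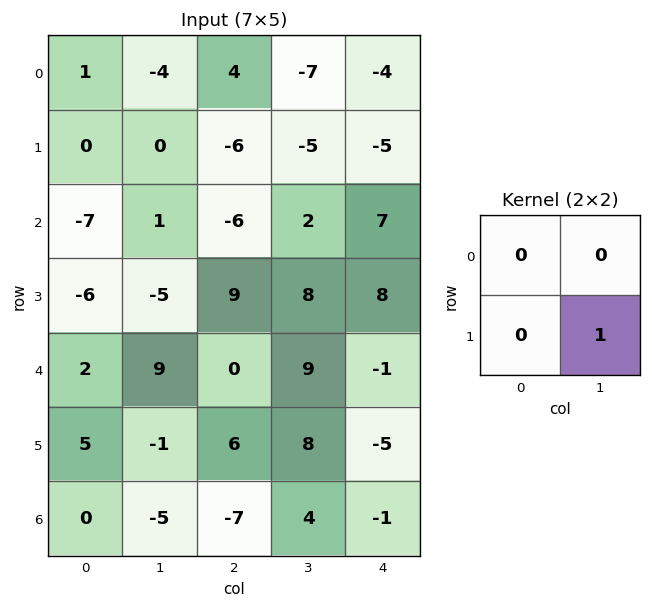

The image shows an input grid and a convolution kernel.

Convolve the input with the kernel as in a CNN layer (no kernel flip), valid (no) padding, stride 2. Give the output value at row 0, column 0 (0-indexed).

The receptive field on the input at this output position is [1 -4 / 0 0]. Elementwise product with the kernel and sum: 0·1.

0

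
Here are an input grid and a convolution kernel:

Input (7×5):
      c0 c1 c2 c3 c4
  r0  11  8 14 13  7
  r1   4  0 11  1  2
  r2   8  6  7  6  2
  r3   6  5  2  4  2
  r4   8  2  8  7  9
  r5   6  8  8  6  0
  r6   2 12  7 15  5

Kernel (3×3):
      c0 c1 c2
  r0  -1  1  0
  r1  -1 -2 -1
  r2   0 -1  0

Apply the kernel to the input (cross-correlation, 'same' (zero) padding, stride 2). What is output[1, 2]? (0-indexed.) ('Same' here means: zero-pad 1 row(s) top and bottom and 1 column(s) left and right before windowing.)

-11

The receptive field on the zero-padded input at this output position is [1 2 0 / 6 2 0 / 4 2 0]. Elementwise product with the kernel and sum: 1·-1 + 2·1 + 6·-1 + 2·-2 + 0·-1 + 2·-1.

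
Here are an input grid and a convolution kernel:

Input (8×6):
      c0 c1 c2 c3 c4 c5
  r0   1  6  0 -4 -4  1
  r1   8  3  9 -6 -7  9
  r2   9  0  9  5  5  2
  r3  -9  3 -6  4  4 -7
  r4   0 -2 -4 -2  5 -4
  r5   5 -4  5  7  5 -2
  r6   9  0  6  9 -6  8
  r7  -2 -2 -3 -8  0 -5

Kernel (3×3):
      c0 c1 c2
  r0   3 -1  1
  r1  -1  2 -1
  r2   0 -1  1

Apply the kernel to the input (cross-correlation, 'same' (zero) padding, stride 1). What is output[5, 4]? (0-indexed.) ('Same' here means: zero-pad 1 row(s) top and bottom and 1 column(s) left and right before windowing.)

The receptive field on the zero-padded input at this output position is [-2 5 -4 / 7 5 -2 / 9 -6 8]. Elementwise product with the kernel and sum: -2·3 + 5·-1 + -4·1 + 7·-1 + 5·2 + -2·-1 + -6·-1 + 8·1.

4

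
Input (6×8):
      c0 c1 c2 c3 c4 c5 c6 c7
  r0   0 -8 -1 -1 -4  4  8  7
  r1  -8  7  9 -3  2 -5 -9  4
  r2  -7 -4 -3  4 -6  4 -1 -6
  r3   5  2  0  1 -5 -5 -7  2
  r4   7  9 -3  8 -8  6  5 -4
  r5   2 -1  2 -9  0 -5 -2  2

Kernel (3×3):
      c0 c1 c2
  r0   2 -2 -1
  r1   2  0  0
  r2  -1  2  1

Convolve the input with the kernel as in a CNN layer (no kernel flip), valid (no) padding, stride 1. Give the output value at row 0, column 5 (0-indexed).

-37

The receptive field on the input at this output position is [4 8 7 / -5 -9 4 / 4 -1 -6]. Elementwise product with the kernel and sum: 4·2 + 8·-2 + 7·-1 + -5·2 + 4·-1 + -1·2 + -6·1.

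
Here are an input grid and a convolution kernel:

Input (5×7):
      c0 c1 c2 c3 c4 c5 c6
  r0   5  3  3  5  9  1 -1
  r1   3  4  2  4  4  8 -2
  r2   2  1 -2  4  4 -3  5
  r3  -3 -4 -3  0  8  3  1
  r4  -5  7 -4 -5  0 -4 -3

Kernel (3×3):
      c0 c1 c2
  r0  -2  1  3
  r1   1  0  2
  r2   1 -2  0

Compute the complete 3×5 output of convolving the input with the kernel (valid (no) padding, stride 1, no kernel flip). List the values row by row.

9 29 26 18 -10
7 17 15 2 10
-37 19 39 -12 22

Output[0,0]: The receptive field on the input at this output position is [5 3 3 / 3 4 2 / 2 1 -2]. Elementwise product with the kernel and sum: 5·-2 + 3·1 + 3·3 + 3·1 + 2·2 + 2·1 + 1·-2.
Output[0,1]: The receptive field on the input at this output position is [3 3 5 / 4 2 4 / 1 -2 4]. Elementwise product with the kernel and sum: 3·-2 + 3·1 + 5·3 + 4·1 + 4·2 + 1·1 + -2·-2.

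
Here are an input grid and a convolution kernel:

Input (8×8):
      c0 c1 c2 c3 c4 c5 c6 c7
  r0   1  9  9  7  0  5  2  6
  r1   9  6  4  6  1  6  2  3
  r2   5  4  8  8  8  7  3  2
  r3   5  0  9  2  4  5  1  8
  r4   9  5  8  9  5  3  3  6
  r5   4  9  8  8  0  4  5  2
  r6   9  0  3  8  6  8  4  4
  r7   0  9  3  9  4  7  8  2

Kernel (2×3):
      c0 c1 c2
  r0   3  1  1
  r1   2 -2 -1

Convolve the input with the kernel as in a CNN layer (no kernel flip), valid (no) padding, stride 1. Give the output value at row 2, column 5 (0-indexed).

The receptive field on the input at this output position is [7 3 2 / 5 1 8]. Elementwise product with the kernel and sum: 7·3 + 3·1 + 2·1 + 5·2 + 1·-2 + 8·-1.

26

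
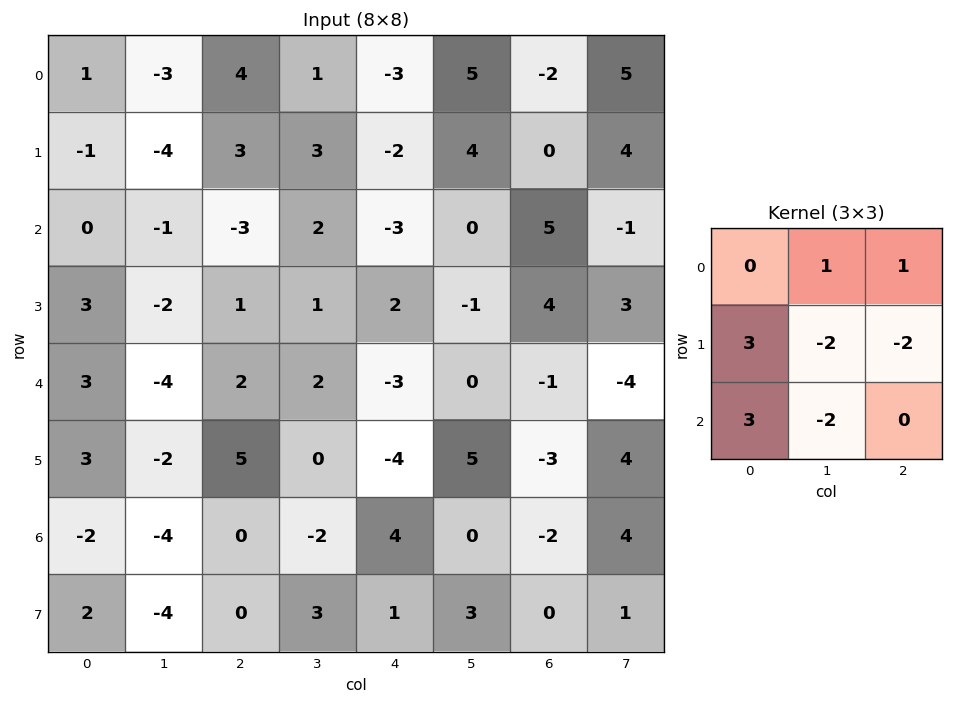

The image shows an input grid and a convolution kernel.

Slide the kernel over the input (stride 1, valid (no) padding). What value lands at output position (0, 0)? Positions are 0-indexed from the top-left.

2

The receptive field on the input at this output position is [1 -3 4 / -1 -4 3 / 0 -1 -3]. Elementwise product with the kernel and sum: -3·1 + 4·1 + -1·3 + -4·-2 + 3·-2 + 0·3 + -1·-2.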